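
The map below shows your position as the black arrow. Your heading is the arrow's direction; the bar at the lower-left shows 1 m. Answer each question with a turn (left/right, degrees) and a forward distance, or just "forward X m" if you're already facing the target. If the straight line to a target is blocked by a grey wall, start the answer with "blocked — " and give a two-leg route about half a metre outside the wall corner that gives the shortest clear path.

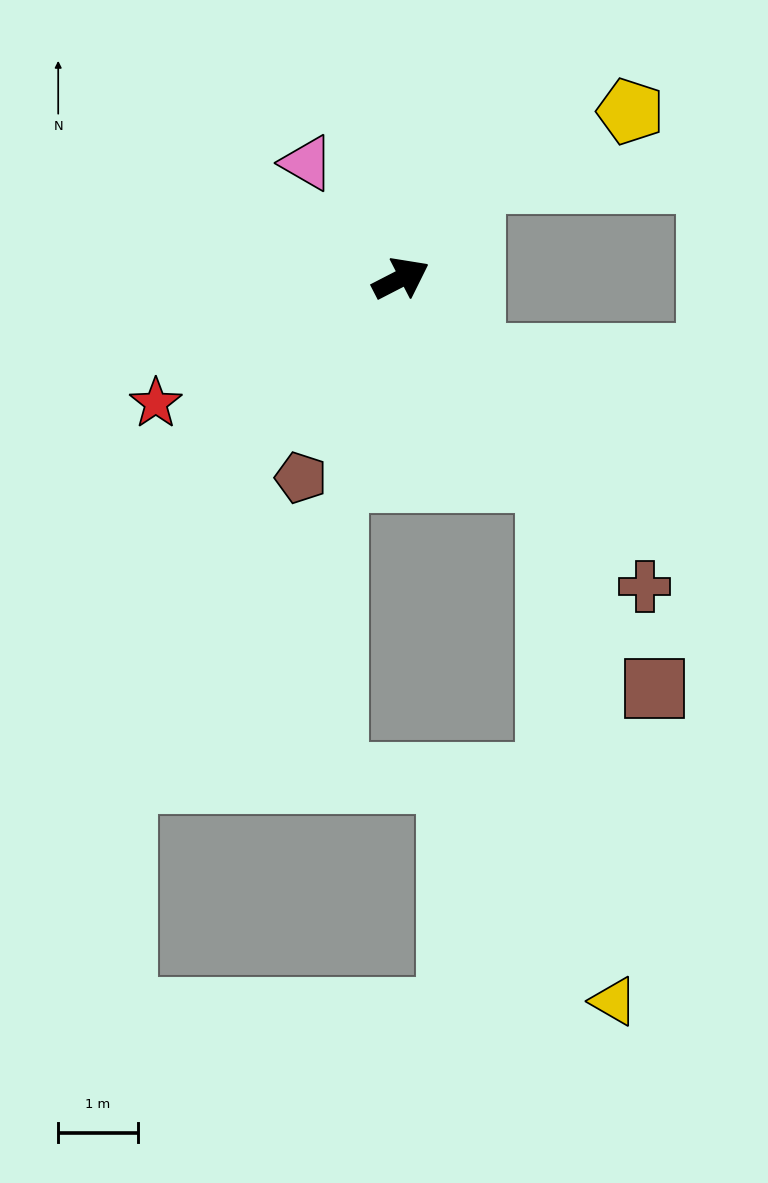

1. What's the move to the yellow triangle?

blocked — turn right 81°, forward 3.1 m, then turn right 29°, forward 6.6 m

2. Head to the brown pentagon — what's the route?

turn right 144°, forward 2.8 m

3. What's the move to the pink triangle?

turn left 102°, forward 1.9 m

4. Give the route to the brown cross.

turn right 79°, forward 4.9 m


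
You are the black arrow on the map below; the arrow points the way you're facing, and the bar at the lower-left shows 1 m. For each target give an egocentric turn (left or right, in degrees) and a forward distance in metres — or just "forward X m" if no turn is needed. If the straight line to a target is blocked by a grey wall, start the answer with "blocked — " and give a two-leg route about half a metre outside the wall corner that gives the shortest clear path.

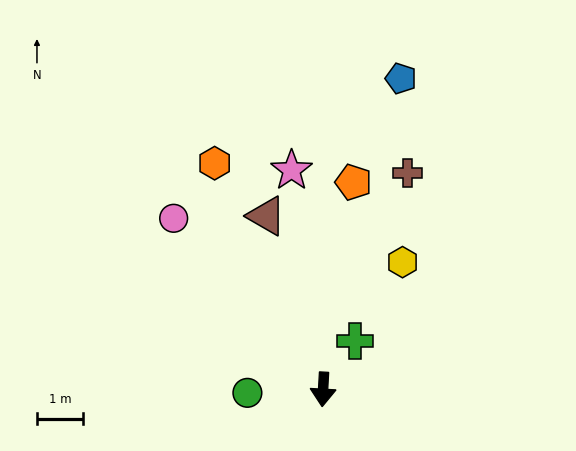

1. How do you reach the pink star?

turn right 169°, forward 4.8 m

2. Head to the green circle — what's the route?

turn right 84°, forward 1.6 m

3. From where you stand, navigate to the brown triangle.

turn right 159°, forward 4.0 m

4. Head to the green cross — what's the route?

turn left 150°, forward 1.3 m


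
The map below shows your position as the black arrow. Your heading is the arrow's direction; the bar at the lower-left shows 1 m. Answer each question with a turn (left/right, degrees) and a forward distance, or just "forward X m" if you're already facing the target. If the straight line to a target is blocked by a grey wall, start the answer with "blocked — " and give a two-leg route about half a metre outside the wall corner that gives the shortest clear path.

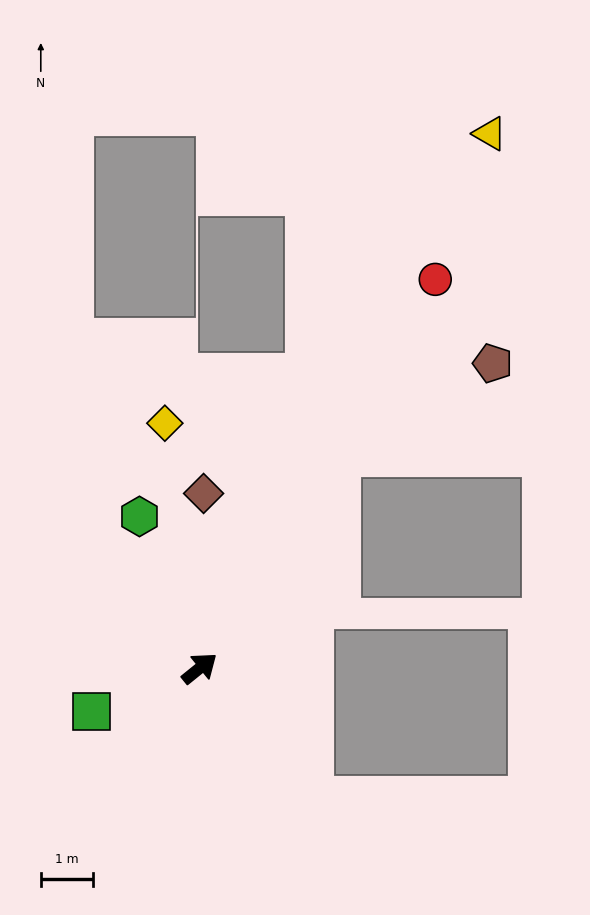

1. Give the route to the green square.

turn left 163°, forward 2.3 m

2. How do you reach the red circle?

turn left 20°, forward 8.8 m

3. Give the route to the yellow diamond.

turn left 59°, forward 4.8 m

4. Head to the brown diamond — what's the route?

turn left 50°, forward 3.4 m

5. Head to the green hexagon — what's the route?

turn left 73°, forward 3.2 m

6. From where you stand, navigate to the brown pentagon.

blocked — turn left 18°, forward 4.9 m, then turn right 26°, forward 3.5 m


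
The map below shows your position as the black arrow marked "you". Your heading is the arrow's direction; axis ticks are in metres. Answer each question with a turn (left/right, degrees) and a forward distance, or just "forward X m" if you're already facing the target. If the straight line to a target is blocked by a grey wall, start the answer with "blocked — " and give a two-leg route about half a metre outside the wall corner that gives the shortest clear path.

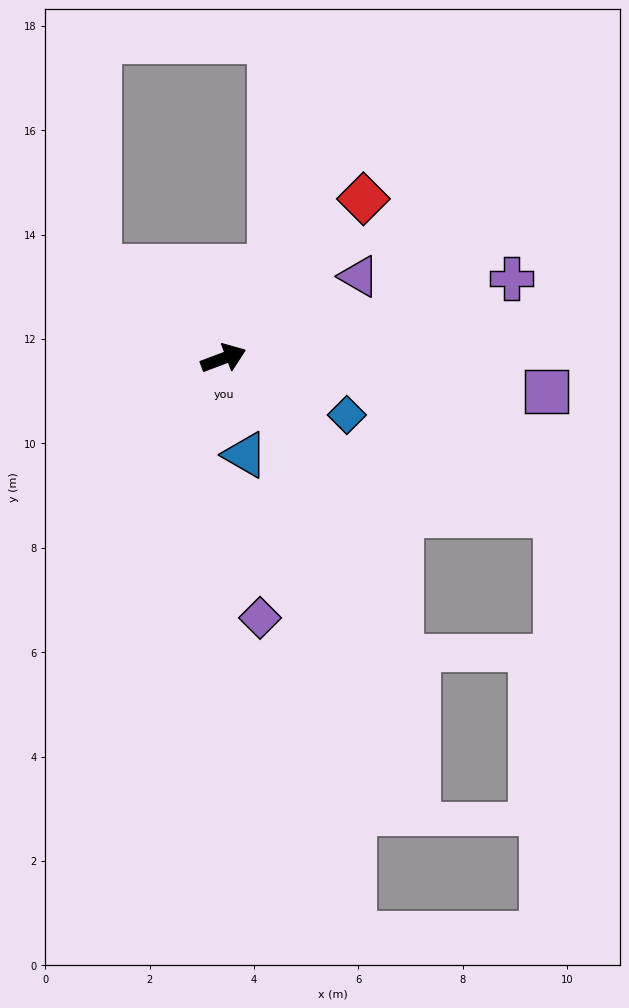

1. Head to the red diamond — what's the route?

turn left 28°, forward 4.1 m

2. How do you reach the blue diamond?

turn right 45°, forward 2.6 m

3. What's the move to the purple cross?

turn right 5°, forward 5.7 m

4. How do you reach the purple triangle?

turn left 11°, forward 3.0 m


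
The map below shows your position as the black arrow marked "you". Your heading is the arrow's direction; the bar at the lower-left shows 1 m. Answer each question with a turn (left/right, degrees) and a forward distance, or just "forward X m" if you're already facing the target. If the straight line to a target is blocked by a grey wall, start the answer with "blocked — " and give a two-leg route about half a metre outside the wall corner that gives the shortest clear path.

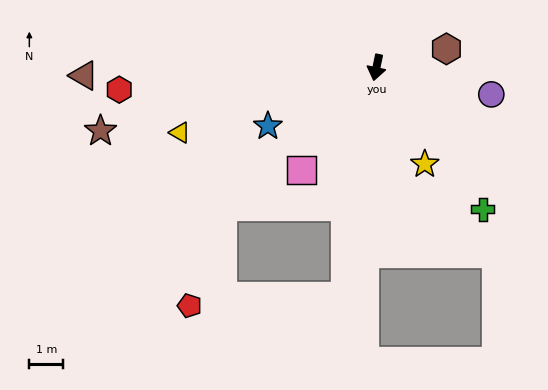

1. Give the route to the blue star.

turn right 50°, forward 3.6 m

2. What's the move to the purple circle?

turn left 89°, forward 3.5 m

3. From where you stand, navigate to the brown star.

turn right 65°, forward 8.3 m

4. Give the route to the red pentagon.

blocked — turn right 36°, forward 6.1 m, then turn left 29°, forward 3.1 m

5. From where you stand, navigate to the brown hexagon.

turn left 117°, forward 2.1 m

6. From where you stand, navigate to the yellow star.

turn left 38°, forward 3.2 m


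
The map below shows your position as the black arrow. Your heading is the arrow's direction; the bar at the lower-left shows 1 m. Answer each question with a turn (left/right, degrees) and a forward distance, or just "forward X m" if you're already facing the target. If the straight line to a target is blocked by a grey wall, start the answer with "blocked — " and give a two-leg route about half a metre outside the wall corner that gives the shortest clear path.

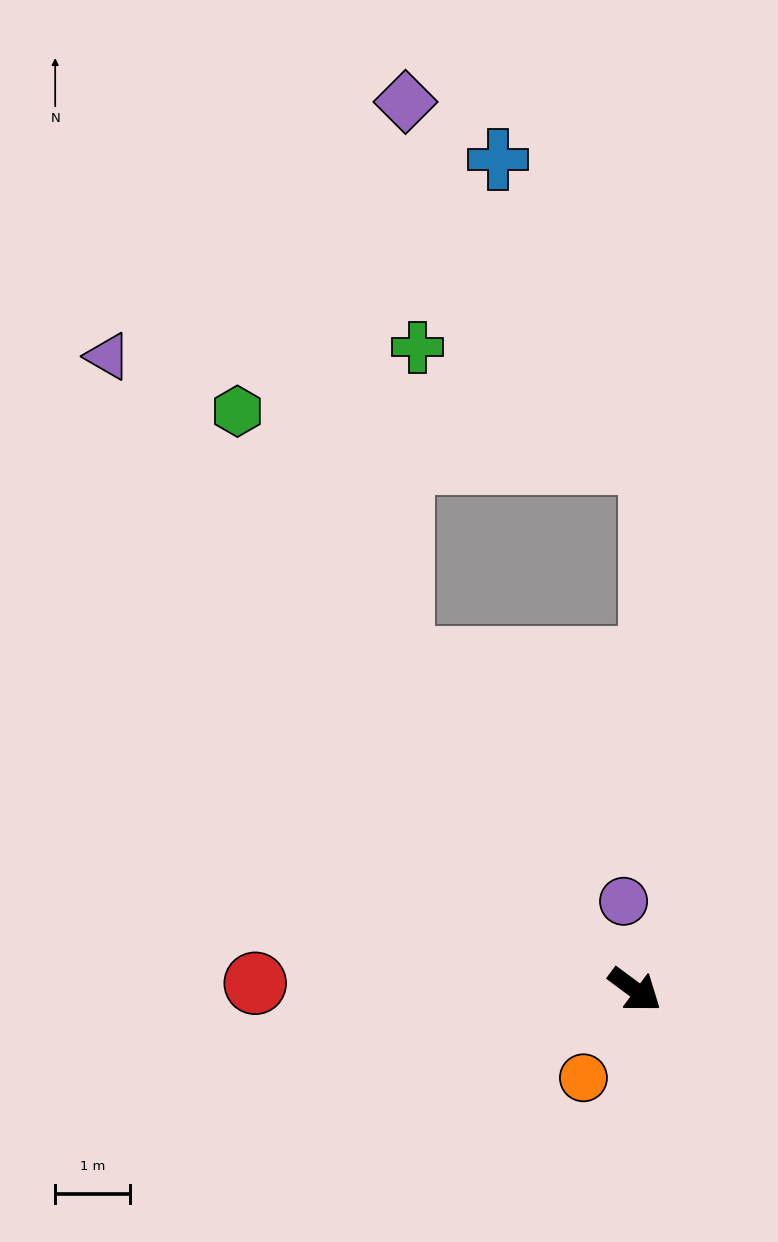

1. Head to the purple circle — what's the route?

turn left 134°, forward 1.2 m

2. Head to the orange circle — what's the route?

turn right 84°, forward 1.4 m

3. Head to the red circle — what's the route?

turn right 144°, forward 5.1 m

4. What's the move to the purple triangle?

turn left 166°, forward 11.1 m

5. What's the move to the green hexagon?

turn left 161°, forward 9.4 m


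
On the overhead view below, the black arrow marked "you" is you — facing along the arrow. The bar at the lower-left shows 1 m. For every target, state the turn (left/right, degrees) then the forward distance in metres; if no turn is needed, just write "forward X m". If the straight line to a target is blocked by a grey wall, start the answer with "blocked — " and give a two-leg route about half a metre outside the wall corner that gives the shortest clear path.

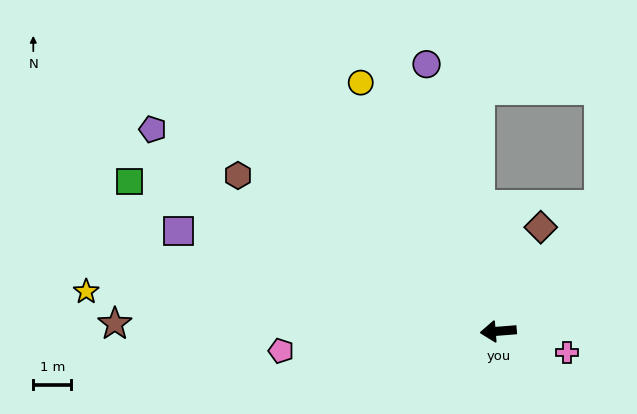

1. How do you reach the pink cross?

turn left 158°, forward 1.9 m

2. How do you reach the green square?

turn right 27°, forward 10.5 m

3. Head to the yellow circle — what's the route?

turn right 66°, forward 7.5 m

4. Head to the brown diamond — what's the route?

turn right 117°, forward 3.0 m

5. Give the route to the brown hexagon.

turn right 35°, forward 8.0 m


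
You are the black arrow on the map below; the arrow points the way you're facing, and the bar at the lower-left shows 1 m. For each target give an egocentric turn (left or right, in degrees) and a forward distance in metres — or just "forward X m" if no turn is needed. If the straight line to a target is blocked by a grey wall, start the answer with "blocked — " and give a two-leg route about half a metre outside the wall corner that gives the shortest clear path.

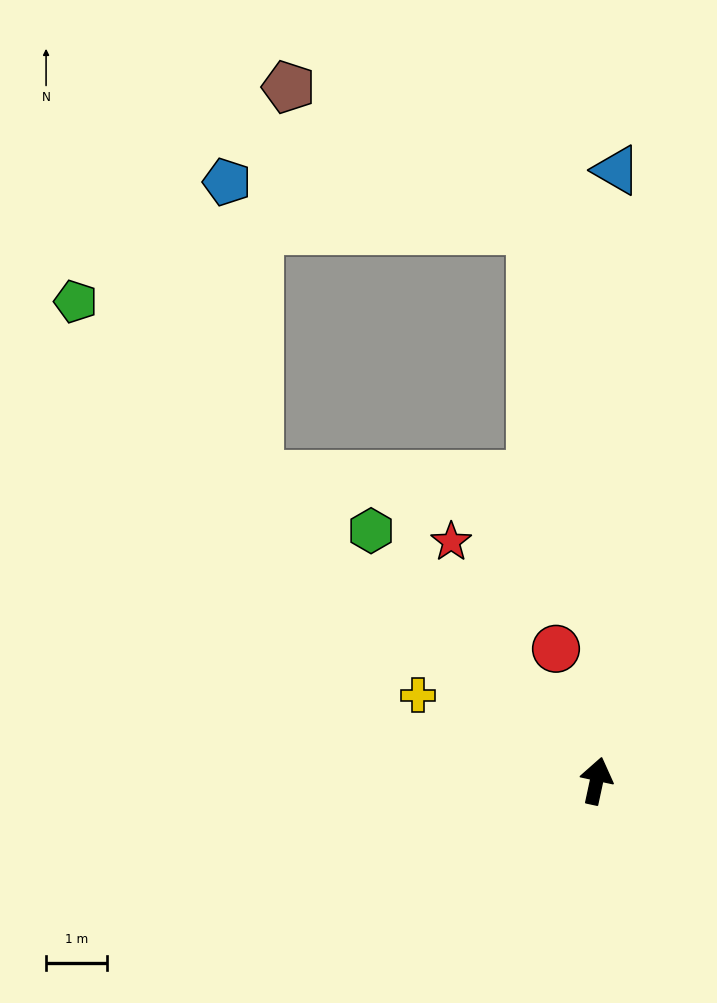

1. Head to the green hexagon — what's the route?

turn left 54°, forward 5.5 m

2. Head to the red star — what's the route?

turn left 43°, forward 4.6 m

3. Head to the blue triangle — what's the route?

turn left 10°, forward 10.0 m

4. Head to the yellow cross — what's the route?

turn left 77°, forward 3.3 m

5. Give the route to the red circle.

turn left 29°, forward 2.3 m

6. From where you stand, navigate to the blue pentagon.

blocked — turn left 60°, forward 7.5 m, then turn right 42°, forward 4.9 m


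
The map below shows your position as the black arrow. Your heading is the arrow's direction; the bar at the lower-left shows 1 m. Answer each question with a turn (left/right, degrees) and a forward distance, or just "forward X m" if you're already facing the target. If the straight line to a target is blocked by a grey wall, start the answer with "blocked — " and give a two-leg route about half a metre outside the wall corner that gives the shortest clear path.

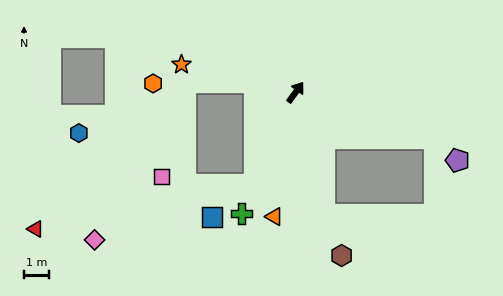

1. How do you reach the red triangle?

blocked — turn right 169°, forward 4.0 m, then turn right 54°, forward 8.9 m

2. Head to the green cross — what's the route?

turn right 168°, forward 5.3 m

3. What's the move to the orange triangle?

turn right 154°, forward 5.0 m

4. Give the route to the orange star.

turn left 112°, forward 4.7 m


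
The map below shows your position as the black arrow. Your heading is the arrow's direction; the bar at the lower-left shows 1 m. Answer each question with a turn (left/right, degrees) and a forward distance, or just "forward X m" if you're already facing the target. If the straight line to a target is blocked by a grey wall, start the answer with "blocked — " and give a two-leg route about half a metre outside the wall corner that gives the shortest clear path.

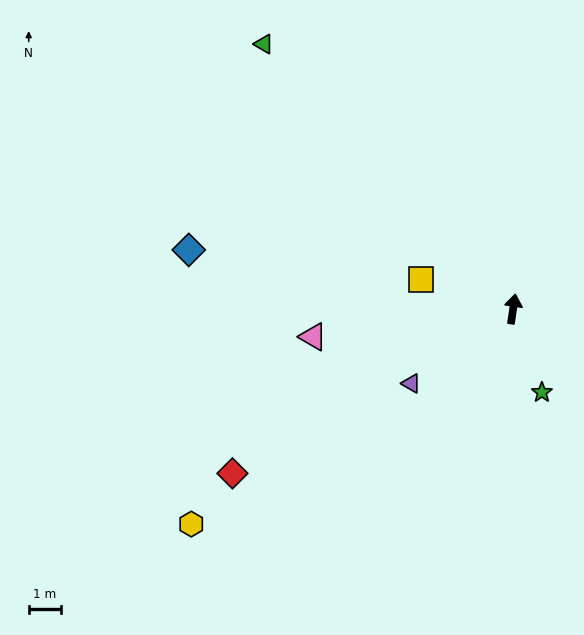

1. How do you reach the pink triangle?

turn left 106°, forward 6.4 m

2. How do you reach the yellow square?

turn left 81°, forward 3.0 m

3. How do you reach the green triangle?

turn left 52°, forward 11.4 m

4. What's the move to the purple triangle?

turn left 135°, forward 4.0 m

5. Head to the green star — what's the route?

turn right 153°, forward 2.8 m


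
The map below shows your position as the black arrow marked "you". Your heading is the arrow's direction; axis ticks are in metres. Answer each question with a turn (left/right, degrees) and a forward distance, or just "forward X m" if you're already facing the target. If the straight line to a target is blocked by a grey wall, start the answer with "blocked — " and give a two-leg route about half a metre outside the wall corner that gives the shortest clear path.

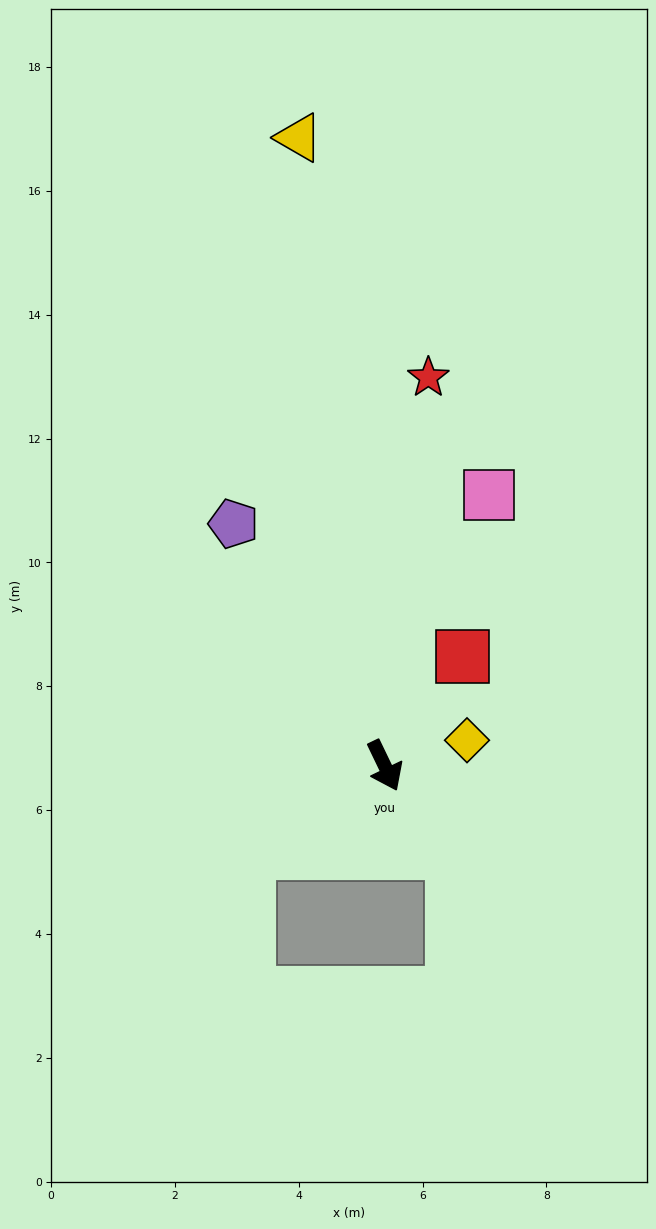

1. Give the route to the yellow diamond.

turn left 82°, forward 1.4 m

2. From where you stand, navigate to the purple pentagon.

turn right 174°, forward 4.6 m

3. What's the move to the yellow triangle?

turn left 162°, forward 10.2 m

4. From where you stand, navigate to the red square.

turn left 119°, forward 2.2 m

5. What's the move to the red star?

turn left 148°, forward 6.3 m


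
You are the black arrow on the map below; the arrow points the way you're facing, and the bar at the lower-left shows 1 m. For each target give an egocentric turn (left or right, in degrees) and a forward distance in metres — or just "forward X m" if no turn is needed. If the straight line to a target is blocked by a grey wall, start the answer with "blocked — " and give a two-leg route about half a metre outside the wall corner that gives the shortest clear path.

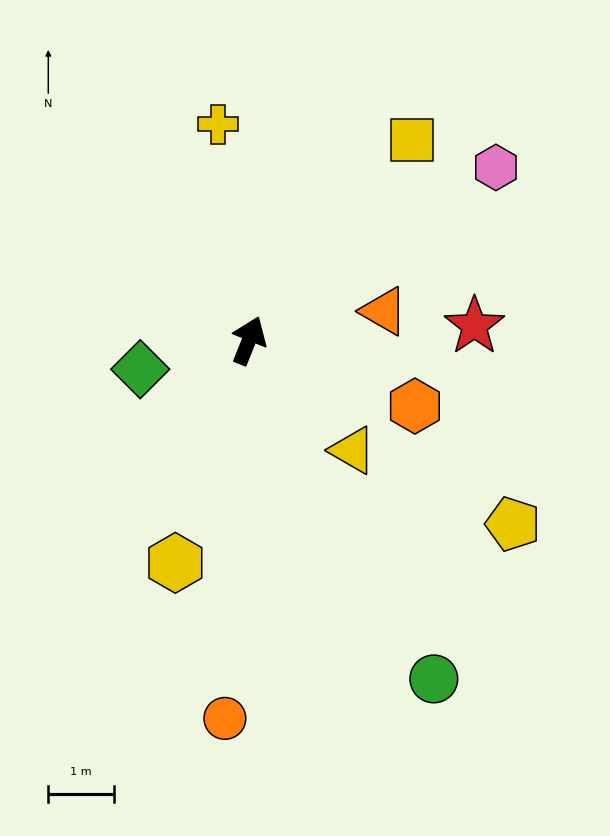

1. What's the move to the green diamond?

turn left 127°, forward 1.7 m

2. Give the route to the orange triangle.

turn right 56°, forward 2.1 m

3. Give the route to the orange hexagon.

turn right 90°, forward 2.7 m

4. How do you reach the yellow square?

turn right 17°, forward 3.9 m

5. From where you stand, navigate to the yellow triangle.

turn right 115°, forward 2.3 m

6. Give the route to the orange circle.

turn right 162°, forward 5.8 m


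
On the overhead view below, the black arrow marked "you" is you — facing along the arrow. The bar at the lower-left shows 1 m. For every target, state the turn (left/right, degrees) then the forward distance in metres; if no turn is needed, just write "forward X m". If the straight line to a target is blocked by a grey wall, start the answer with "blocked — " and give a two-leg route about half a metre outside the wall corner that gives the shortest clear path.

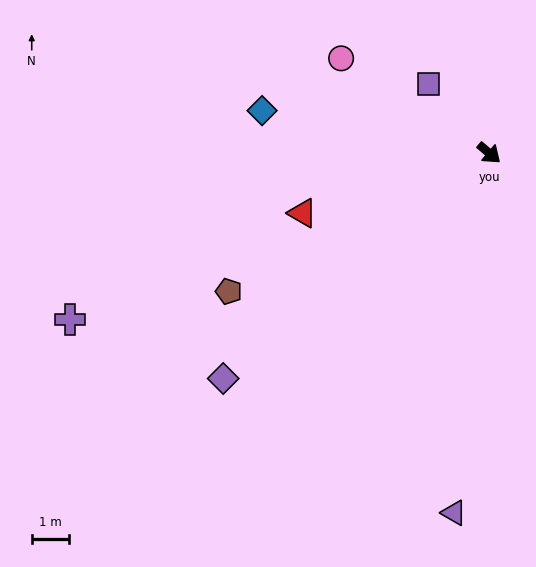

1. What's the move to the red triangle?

turn right 122°, forward 5.3 m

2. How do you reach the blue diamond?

turn right 150°, forward 6.2 m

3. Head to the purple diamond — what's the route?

turn right 99°, forward 9.4 m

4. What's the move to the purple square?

turn left 172°, forward 2.5 m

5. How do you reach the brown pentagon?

turn right 112°, forward 7.9 m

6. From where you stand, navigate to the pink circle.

turn right 172°, forward 4.7 m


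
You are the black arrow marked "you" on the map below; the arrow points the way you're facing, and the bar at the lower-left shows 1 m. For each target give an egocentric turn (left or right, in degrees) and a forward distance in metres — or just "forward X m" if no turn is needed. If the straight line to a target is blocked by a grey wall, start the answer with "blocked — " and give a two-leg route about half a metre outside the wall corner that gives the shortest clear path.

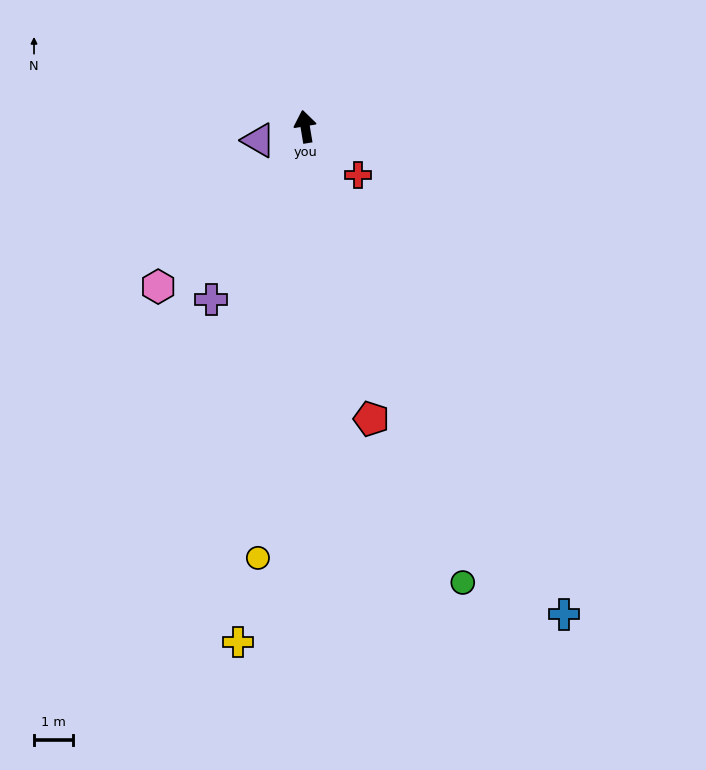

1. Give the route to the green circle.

turn right 170°, forward 12.2 m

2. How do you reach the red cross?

turn right 142°, forward 1.8 m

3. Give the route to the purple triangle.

turn left 97°, forward 1.2 m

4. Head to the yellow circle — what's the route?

turn left 164°, forward 11.0 m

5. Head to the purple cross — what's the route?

turn left 142°, forward 5.0 m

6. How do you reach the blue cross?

turn right 161°, forward 14.0 m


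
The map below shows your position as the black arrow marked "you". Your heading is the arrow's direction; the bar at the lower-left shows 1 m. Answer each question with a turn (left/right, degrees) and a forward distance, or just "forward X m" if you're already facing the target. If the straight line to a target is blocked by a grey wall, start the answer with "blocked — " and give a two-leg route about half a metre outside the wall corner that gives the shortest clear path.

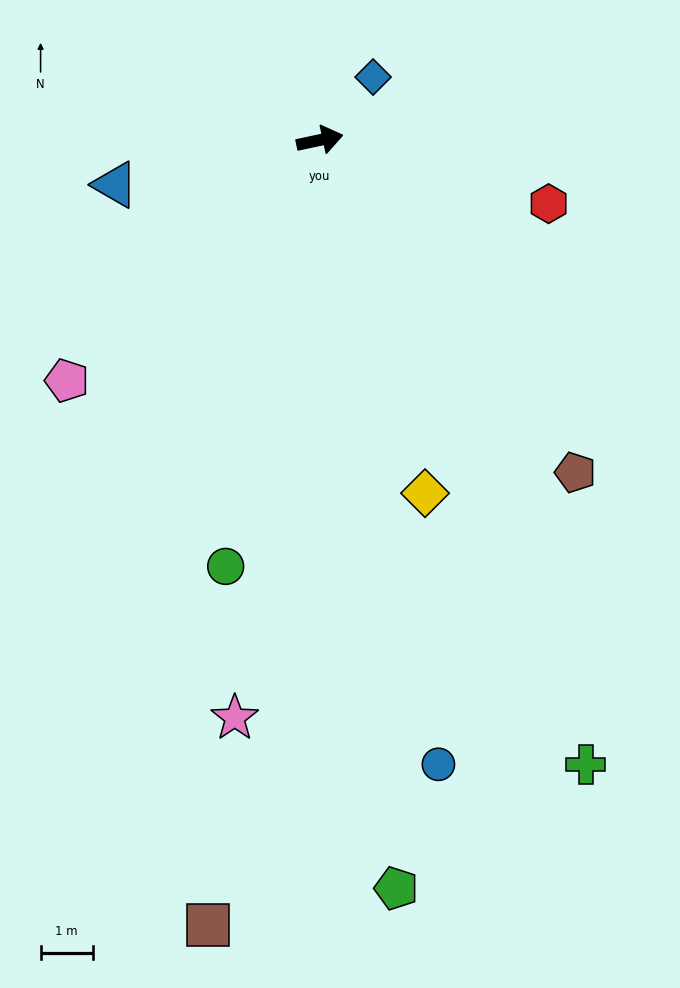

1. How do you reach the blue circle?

turn right 91°, forward 12.2 m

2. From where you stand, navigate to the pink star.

turn right 110°, forward 11.2 m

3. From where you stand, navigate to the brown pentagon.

turn right 64°, forward 8.0 m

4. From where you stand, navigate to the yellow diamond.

turn right 85°, forward 7.1 m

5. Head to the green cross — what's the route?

turn right 79°, forward 13.0 m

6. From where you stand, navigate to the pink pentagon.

turn right 148°, forward 6.7 m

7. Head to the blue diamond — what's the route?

turn left 38°, forward 1.6 m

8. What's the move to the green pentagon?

turn right 96°, forward 14.4 m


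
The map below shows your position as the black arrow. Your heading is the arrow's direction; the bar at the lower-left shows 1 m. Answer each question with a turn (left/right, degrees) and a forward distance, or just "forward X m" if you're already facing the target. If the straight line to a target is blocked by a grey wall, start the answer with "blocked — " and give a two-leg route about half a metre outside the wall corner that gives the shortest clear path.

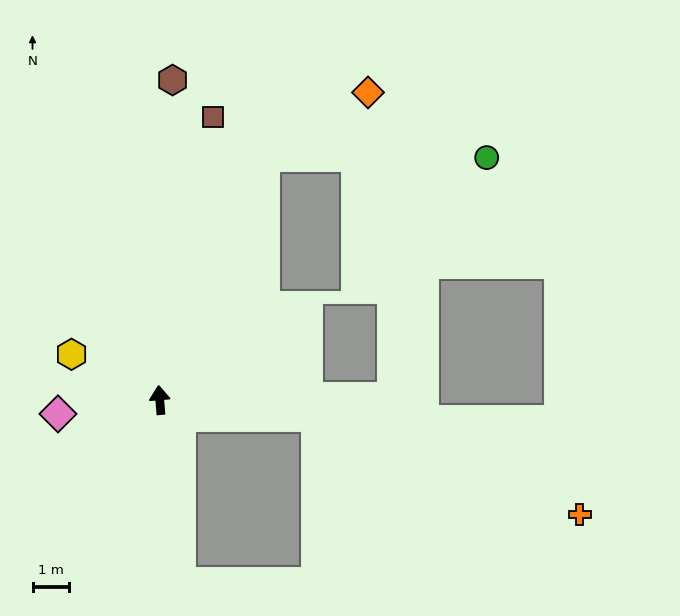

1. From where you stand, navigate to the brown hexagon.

turn right 7°, forward 8.8 m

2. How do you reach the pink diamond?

turn left 93°, forward 2.8 m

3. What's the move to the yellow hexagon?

turn left 58°, forward 2.7 m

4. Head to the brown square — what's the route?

turn right 15°, forward 7.9 m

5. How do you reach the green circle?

blocked — turn right 28°, forward 7.3 m, then turn right 67°, forward 6.1 m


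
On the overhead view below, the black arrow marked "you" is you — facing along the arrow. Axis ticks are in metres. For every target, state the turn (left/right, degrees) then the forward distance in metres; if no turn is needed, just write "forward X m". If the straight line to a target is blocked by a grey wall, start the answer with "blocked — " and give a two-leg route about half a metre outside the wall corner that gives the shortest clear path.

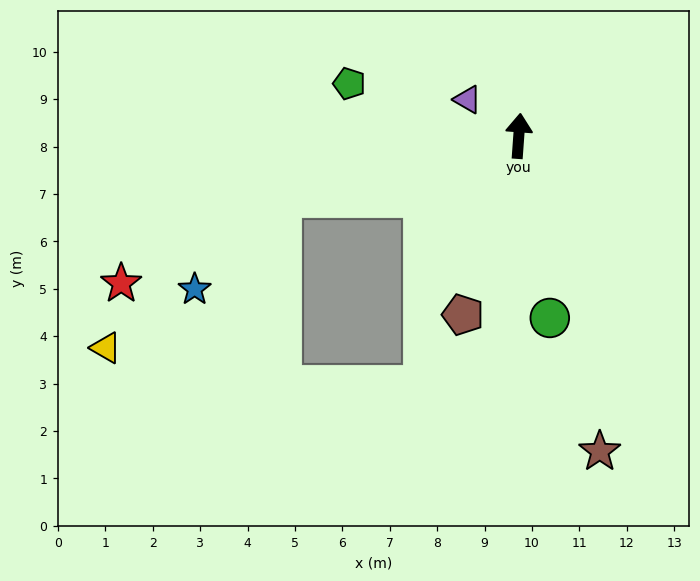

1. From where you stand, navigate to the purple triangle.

turn left 59°, forward 1.3 m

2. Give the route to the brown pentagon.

turn left 167°, forward 4.0 m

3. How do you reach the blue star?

blocked — turn left 109°, forward 5.2 m, then turn left 32°, forward 2.7 m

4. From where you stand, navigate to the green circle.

turn right 166°, forward 3.9 m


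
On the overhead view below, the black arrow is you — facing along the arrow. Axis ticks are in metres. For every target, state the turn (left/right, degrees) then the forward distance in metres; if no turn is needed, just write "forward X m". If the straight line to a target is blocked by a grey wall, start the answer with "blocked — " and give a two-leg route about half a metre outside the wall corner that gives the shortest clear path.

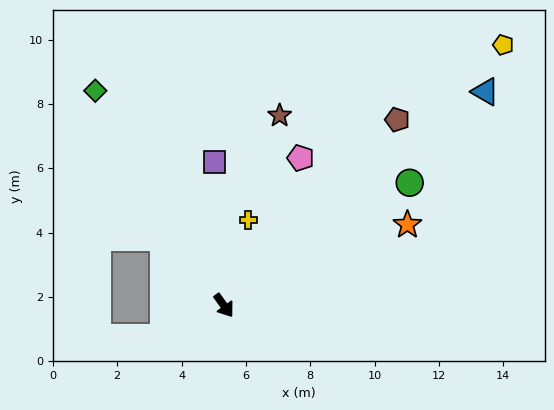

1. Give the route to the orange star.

turn left 78°, forward 6.2 m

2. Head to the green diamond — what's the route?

turn left 175°, forward 7.8 m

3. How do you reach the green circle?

turn left 88°, forward 6.9 m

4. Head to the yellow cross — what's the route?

turn left 128°, forward 2.8 m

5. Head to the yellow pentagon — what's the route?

turn left 97°, forward 11.9 m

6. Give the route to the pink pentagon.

turn left 117°, forward 5.2 m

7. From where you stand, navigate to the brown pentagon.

turn left 101°, forward 7.9 m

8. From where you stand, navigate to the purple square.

turn left 148°, forward 4.5 m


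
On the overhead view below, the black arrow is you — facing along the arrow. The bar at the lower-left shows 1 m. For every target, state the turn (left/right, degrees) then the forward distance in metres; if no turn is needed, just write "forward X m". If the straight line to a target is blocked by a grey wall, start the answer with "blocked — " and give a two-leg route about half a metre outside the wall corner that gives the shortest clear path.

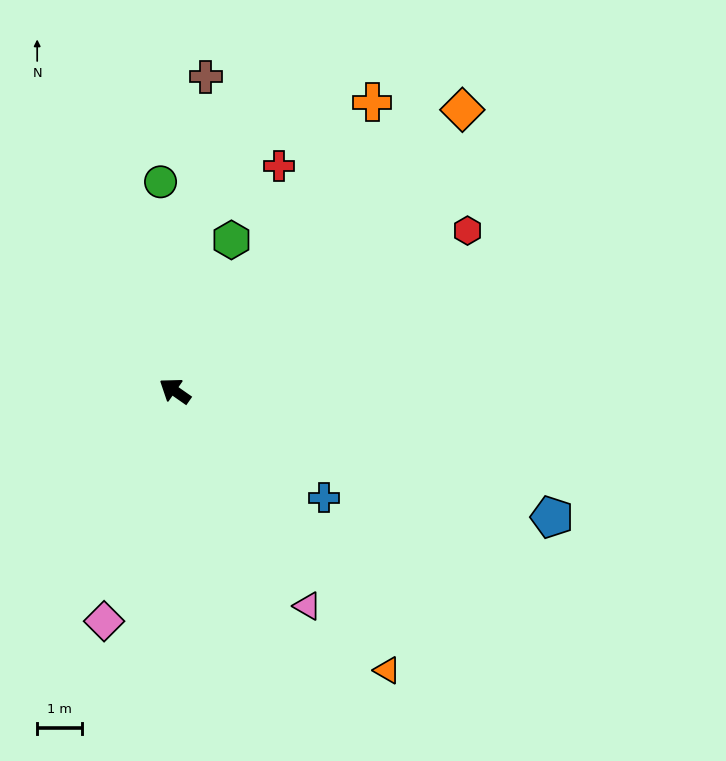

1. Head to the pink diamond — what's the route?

turn left 108°, forward 5.4 m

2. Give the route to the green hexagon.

turn right 76°, forward 3.6 m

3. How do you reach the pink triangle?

turn left 157°, forward 5.6 m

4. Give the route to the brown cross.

turn right 61°, forward 7.1 m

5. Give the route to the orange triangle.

turn left 162°, forward 7.8 m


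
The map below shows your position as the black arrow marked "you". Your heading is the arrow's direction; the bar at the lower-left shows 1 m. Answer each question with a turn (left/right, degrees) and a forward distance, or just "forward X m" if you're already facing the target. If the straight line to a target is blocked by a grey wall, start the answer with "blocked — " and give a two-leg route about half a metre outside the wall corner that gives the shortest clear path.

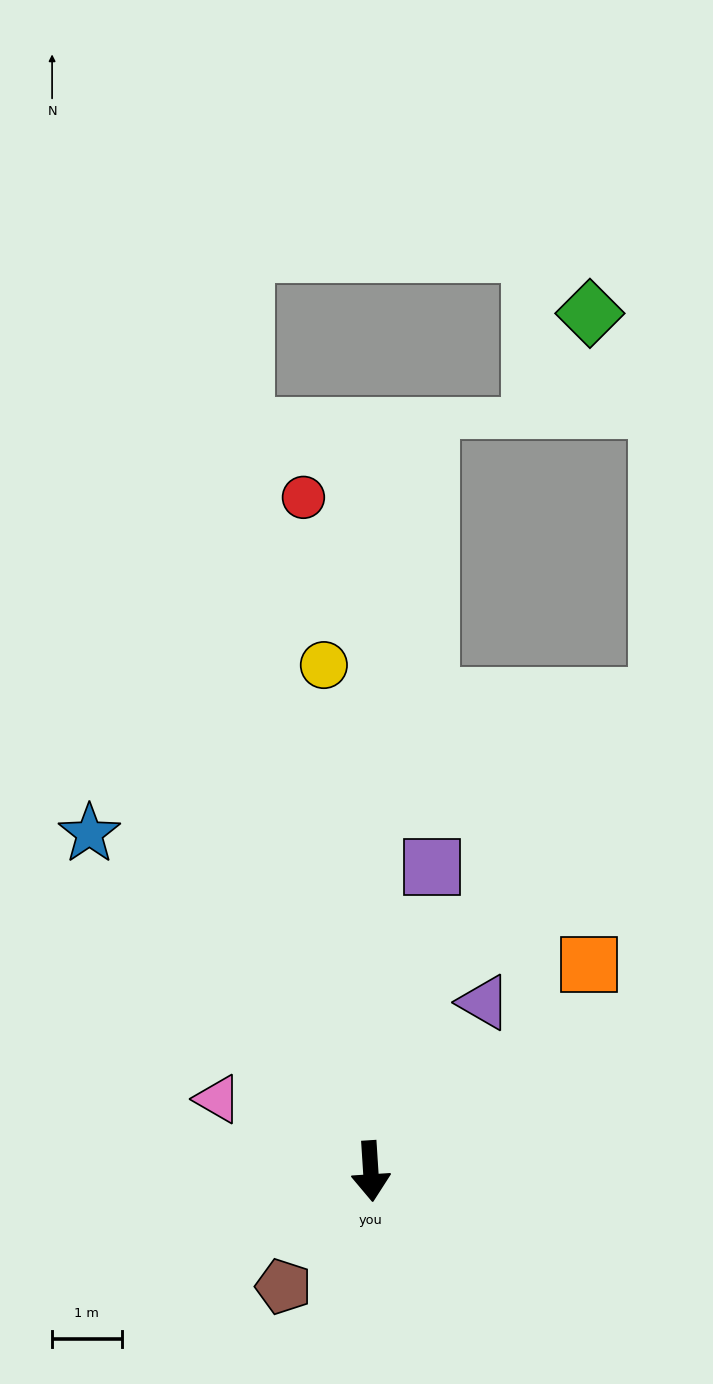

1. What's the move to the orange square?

turn left 130°, forward 4.3 m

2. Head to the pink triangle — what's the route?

turn right 119°, forward 2.4 m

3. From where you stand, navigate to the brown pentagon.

turn right 41°, forward 2.1 m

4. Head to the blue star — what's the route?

turn right 144°, forward 6.3 m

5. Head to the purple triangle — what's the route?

turn left 142°, forward 2.9 m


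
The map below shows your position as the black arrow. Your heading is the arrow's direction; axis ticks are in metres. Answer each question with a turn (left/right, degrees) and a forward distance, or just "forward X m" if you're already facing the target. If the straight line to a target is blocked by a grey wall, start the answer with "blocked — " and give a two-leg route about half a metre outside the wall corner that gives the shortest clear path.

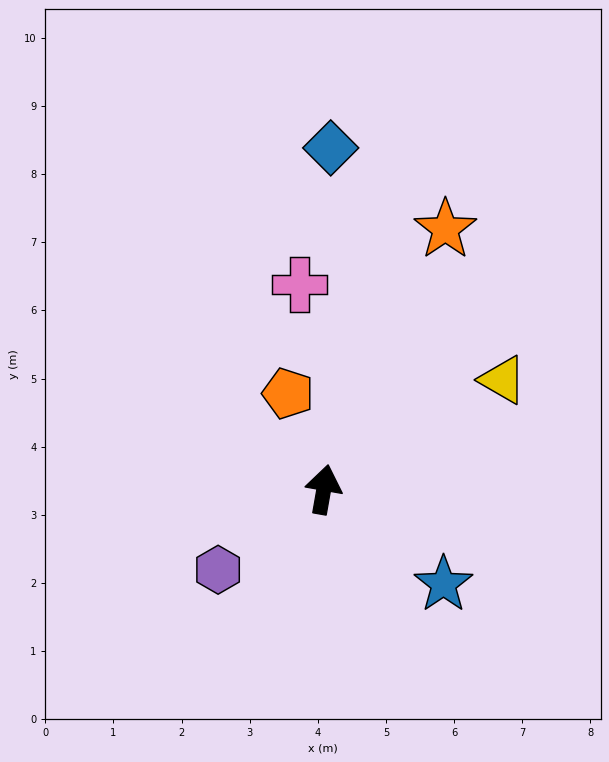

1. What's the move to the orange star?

turn right 15°, forward 4.2 m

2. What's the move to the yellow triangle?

turn right 49°, forward 3.1 m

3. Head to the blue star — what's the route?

turn right 118°, forward 2.2 m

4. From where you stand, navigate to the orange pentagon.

turn left 30°, forward 1.5 m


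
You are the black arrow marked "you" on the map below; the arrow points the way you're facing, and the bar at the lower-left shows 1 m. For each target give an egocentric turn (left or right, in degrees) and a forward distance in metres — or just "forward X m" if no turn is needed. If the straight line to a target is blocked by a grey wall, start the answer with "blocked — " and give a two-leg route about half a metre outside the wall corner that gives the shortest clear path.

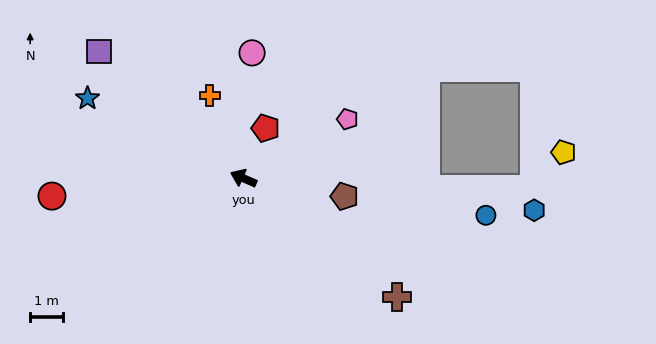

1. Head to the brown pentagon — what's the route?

turn right 167°, forward 3.1 m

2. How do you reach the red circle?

turn left 29°, forward 5.8 m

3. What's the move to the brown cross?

turn left 166°, forward 5.9 m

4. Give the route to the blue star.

turn right 4°, forward 5.3 m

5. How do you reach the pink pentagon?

turn right 127°, forward 3.6 m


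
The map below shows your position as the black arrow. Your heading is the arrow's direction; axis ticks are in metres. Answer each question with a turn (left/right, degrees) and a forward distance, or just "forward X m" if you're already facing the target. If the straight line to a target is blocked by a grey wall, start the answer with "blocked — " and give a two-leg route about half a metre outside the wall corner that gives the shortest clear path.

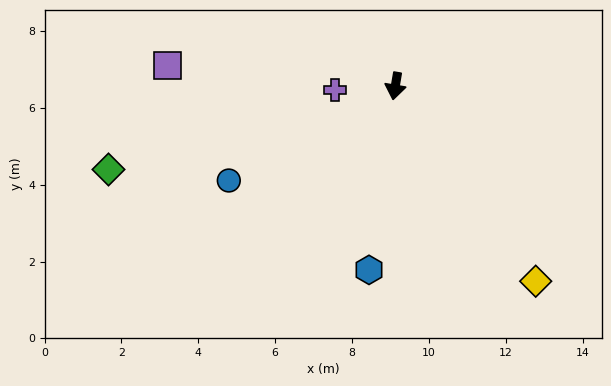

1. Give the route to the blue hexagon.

forward 4.8 m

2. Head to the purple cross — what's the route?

turn right 77°, forward 1.6 m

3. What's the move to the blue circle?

turn right 51°, forward 5.0 m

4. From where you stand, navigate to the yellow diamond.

turn left 45°, forward 6.3 m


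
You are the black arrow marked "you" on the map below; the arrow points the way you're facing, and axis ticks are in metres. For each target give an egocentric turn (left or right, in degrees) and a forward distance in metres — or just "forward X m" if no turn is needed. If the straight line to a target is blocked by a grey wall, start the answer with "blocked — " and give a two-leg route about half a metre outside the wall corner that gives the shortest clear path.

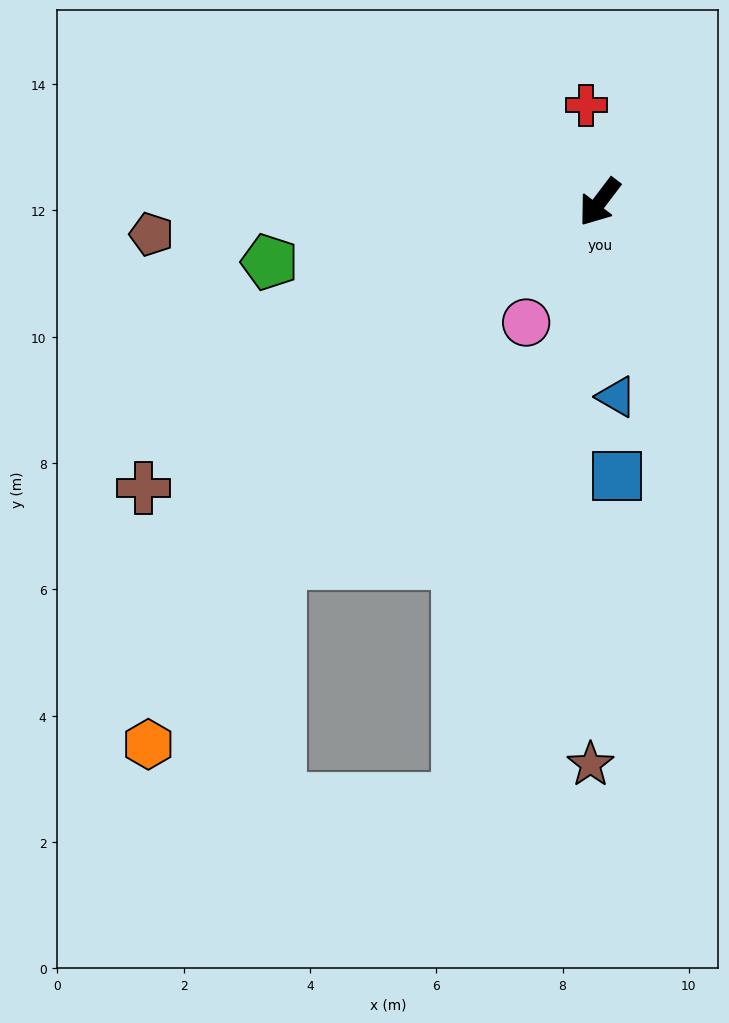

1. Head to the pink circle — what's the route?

turn left 6°, forward 2.2 m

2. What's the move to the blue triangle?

turn left 42°, forward 3.1 m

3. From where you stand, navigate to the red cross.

turn right 135°, forward 1.5 m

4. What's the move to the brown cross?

turn right 21°, forward 8.5 m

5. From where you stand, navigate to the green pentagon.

turn right 42°, forward 5.3 m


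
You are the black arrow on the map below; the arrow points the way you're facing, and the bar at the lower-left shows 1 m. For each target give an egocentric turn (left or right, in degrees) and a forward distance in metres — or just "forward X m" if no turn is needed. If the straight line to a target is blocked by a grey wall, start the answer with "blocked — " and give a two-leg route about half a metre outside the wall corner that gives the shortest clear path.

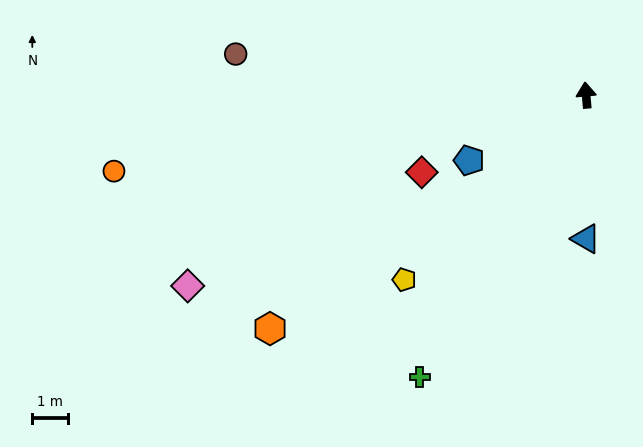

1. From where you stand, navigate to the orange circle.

turn left 94°, forward 13.4 m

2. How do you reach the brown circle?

turn left 78°, forward 9.9 m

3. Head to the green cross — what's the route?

turn left 144°, forward 9.1 m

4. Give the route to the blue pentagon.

turn left 114°, forward 3.7 m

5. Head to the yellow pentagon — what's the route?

turn left 130°, forward 7.2 m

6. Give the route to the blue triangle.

turn left 175°, forward 4.0 m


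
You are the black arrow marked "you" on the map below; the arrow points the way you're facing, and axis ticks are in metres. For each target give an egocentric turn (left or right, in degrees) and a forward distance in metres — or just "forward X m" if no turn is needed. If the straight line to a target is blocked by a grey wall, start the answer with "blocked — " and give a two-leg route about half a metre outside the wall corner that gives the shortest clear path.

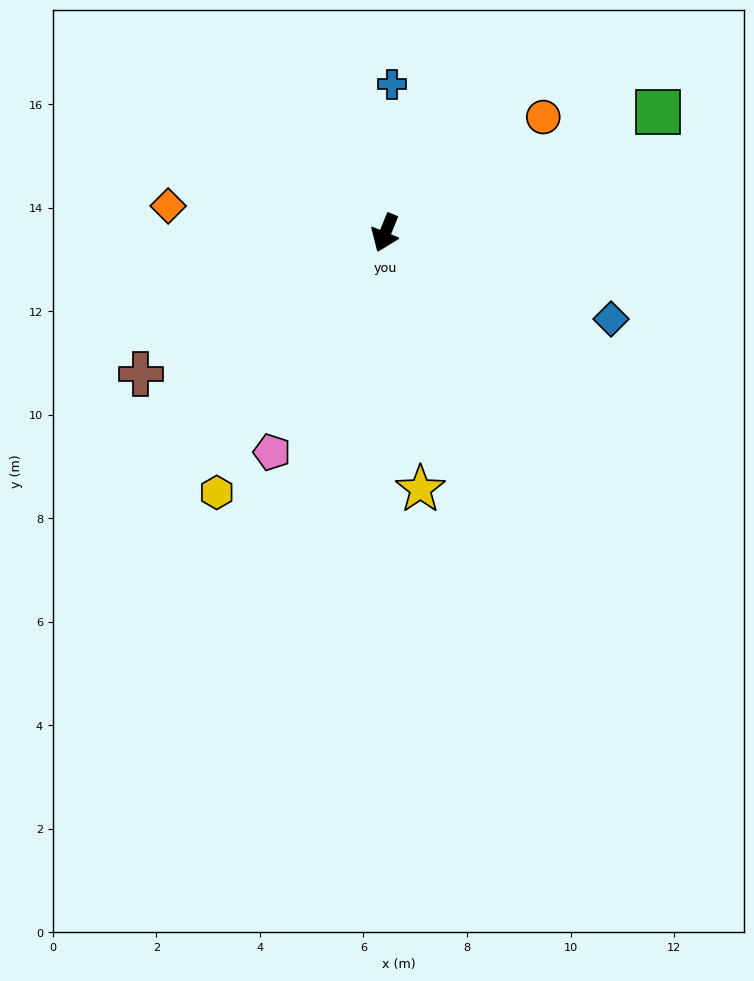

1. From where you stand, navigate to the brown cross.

turn right 38°, forward 5.4 m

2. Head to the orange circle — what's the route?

turn left 148°, forward 3.8 m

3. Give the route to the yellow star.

turn left 30°, forward 5.0 m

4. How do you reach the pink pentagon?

turn right 5°, forward 4.8 m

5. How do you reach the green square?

turn left 136°, forward 5.8 m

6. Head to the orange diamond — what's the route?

turn right 75°, forward 4.2 m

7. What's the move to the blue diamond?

turn left 91°, forward 4.7 m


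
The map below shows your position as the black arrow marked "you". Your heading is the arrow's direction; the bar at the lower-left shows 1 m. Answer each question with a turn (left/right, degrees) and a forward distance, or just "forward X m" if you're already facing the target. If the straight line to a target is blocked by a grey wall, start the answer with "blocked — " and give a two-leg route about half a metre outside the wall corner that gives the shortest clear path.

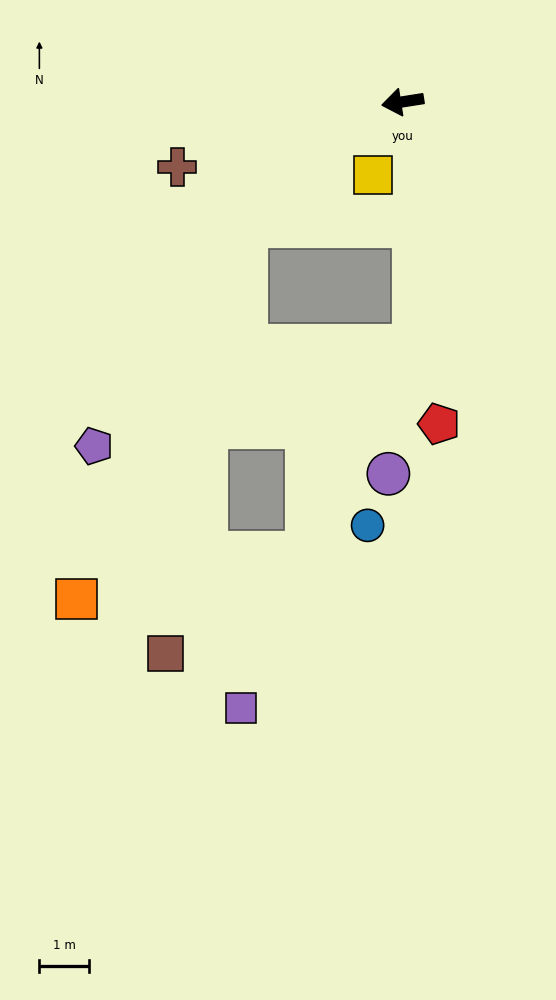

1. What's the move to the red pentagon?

turn left 88°, forward 6.5 m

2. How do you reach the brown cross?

turn left 7°, forward 4.7 m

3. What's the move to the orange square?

blocked — turn left 30°, forward 4.0 m, then turn left 27°, forward 8.2 m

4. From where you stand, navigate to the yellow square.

turn left 59°, forward 1.6 m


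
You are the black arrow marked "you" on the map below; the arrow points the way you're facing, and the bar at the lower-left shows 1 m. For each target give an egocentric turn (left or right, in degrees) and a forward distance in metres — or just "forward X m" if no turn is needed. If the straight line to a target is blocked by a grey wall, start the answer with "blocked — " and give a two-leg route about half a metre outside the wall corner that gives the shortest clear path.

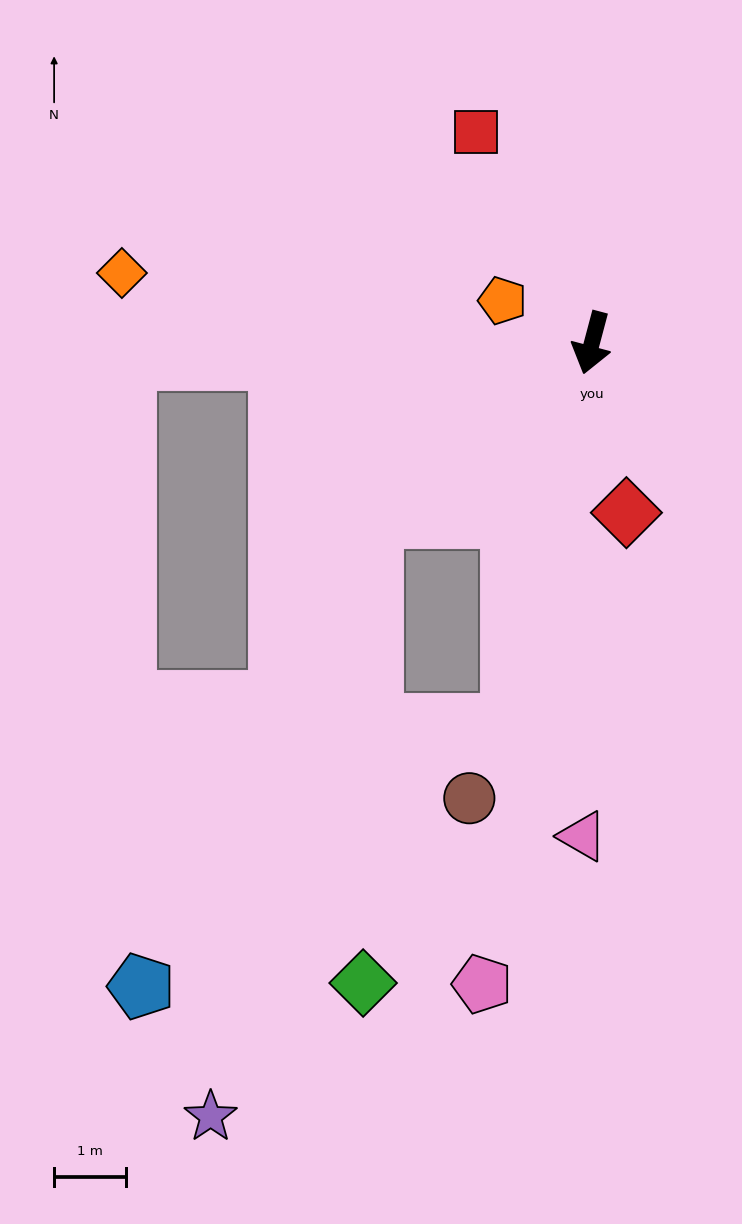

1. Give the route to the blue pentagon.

blocked — turn right 37°, forward 3.9 m, then turn left 26°, forward 7.2 m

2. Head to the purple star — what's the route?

blocked — turn right 37°, forward 3.9 m, then turn left 37°, forward 8.6 m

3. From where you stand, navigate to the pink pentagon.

turn left 5°, forward 9.0 m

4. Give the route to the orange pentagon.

turn right 100°, forward 1.4 m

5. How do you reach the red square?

turn right 136°, forward 3.3 m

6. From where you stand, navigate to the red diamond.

turn left 26°, forward 2.4 m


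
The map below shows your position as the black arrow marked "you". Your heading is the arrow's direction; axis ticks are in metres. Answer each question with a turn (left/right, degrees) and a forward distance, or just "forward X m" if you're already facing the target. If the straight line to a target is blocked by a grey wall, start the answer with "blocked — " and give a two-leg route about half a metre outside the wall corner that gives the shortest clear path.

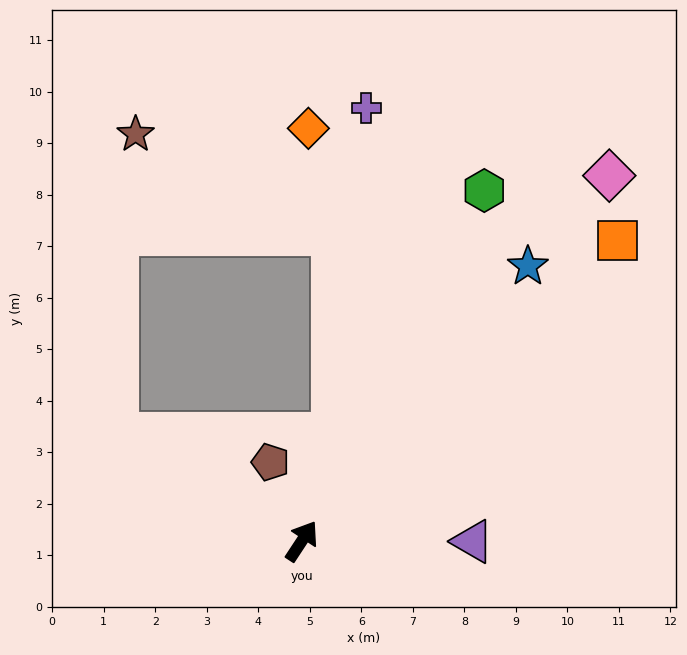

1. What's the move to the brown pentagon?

turn left 55°, forward 1.6 m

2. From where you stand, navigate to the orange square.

turn right 13°, forward 8.5 m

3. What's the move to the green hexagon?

turn left 6°, forward 7.7 m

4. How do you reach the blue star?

turn right 6°, forward 6.9 m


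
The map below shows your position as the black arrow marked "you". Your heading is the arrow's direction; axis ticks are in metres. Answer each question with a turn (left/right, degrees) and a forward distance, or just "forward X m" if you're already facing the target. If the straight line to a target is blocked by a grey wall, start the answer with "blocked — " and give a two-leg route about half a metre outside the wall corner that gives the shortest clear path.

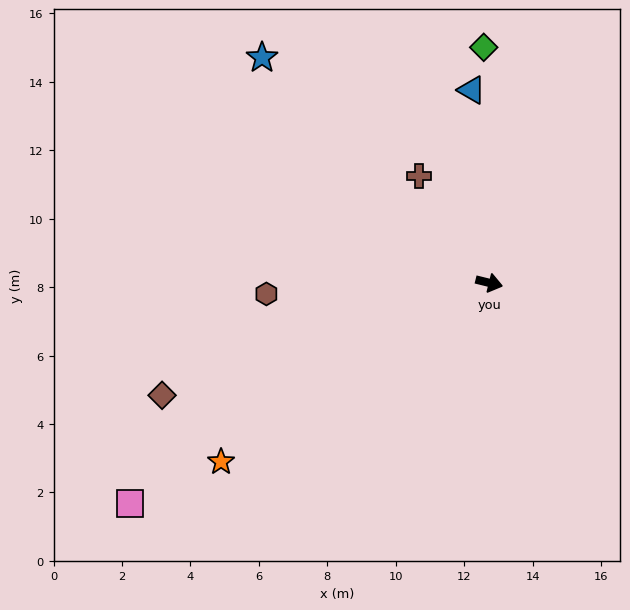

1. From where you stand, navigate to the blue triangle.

turn left 109°, forward 5.7 m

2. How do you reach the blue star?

turn left 149°, forward 9.3 m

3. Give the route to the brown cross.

turn left 137°, forward 3.7 m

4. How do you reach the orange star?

turn right 132°, forward 9.4 m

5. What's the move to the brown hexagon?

turn right 163°, forward 6.5 m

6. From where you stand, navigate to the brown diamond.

turn right 147°, forward 10.1 m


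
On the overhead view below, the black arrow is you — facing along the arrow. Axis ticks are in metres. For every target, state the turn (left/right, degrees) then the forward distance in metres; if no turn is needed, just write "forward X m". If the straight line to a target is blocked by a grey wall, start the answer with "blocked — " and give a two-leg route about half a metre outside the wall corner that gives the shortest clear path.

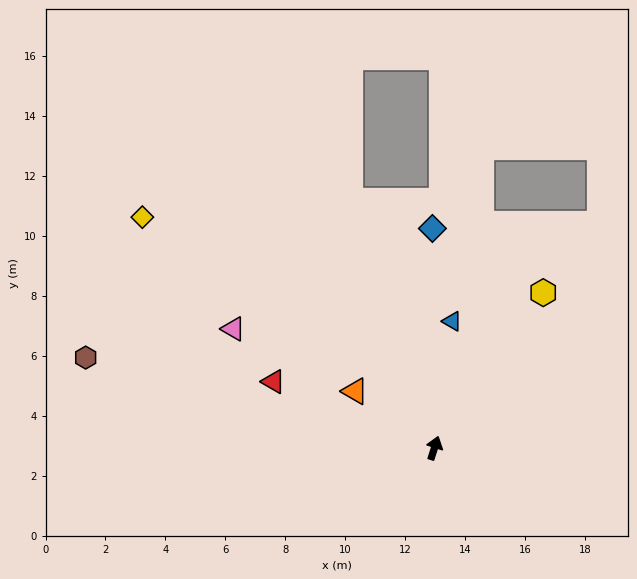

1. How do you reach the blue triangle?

turn left 10°, forward 4.3 m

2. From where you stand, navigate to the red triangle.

turn left 85°, forward 5.8 m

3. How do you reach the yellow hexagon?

turn right 17°, forward 6.3 m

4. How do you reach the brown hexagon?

turn left 93°, forward 12.0 m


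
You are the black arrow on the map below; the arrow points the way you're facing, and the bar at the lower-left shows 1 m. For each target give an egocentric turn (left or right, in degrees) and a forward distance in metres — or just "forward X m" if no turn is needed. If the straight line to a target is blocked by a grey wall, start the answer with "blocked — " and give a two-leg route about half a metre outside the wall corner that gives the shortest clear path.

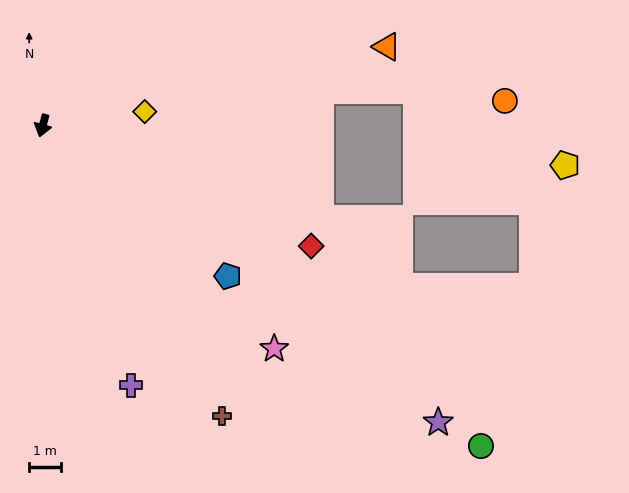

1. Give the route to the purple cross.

turn left 34°, forward 8.5 m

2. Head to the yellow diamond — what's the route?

turn left 113°, forward 3.2 m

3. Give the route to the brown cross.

turn left 47°, forward 10.6 m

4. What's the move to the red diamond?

turn left 81°, forward 9.1 m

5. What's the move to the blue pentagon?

turn left 66°, forward 7.4 m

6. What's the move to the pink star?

turn left 61°, forward 10.0 m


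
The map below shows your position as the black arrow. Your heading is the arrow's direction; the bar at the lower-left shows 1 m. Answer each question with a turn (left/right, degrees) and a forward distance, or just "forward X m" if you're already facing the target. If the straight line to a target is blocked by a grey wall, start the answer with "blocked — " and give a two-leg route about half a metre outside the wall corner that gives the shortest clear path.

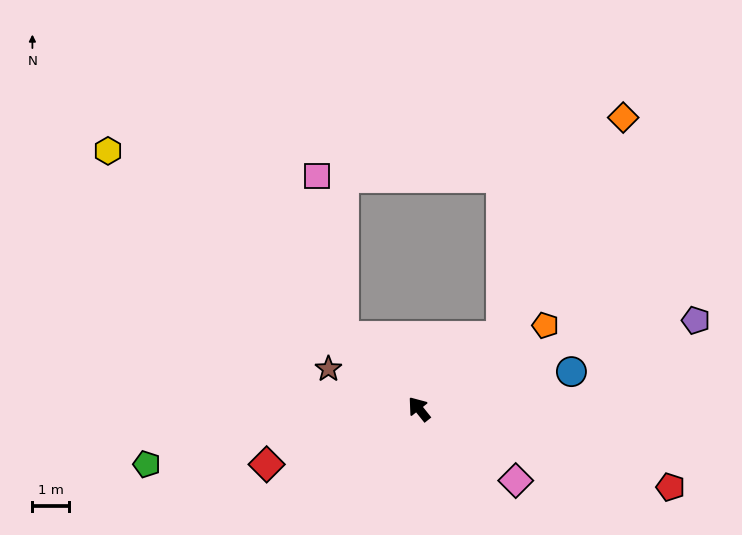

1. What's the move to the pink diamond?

turn right 165°, forward 3.3 m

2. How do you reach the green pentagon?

turn left 63°, forward 7.7 m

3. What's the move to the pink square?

blocked — turn left 7°, forward 2.9 m, then turn right 36°, forward 4.5 m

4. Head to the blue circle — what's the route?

turn right 115°, forward 4.3 m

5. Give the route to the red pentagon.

turn right 146°, forward 7.3 m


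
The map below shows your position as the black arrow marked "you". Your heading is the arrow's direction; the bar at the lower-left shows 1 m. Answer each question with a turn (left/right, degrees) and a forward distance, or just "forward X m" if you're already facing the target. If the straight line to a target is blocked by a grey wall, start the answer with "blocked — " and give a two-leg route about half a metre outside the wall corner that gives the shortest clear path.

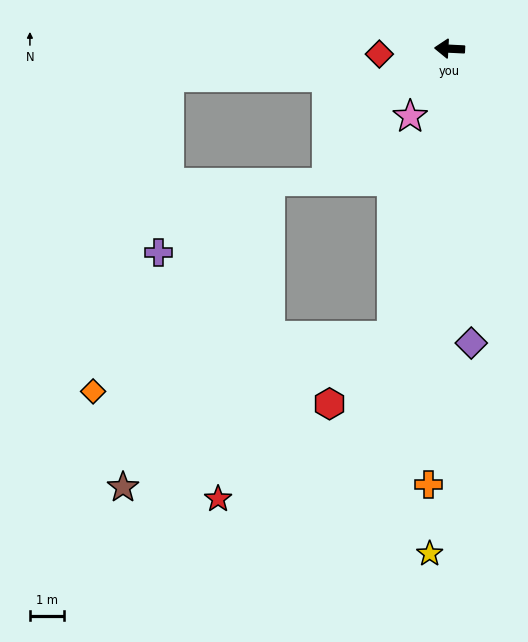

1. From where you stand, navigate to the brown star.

blocked — turn left 81°, forward 8.5 m, then turn right 49°, forward 8.9 m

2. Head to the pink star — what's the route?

turn left 63°, forward 2.3 m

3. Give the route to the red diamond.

turn left 7°, forward 2.0 m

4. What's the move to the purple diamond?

turn left 97°, forward 8.6 m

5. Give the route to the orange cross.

turn left 90°, forward 12.7 m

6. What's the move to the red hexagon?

blocked — turn left 81°, forward 8.5 m, then turn right 30°, forward 2.7 m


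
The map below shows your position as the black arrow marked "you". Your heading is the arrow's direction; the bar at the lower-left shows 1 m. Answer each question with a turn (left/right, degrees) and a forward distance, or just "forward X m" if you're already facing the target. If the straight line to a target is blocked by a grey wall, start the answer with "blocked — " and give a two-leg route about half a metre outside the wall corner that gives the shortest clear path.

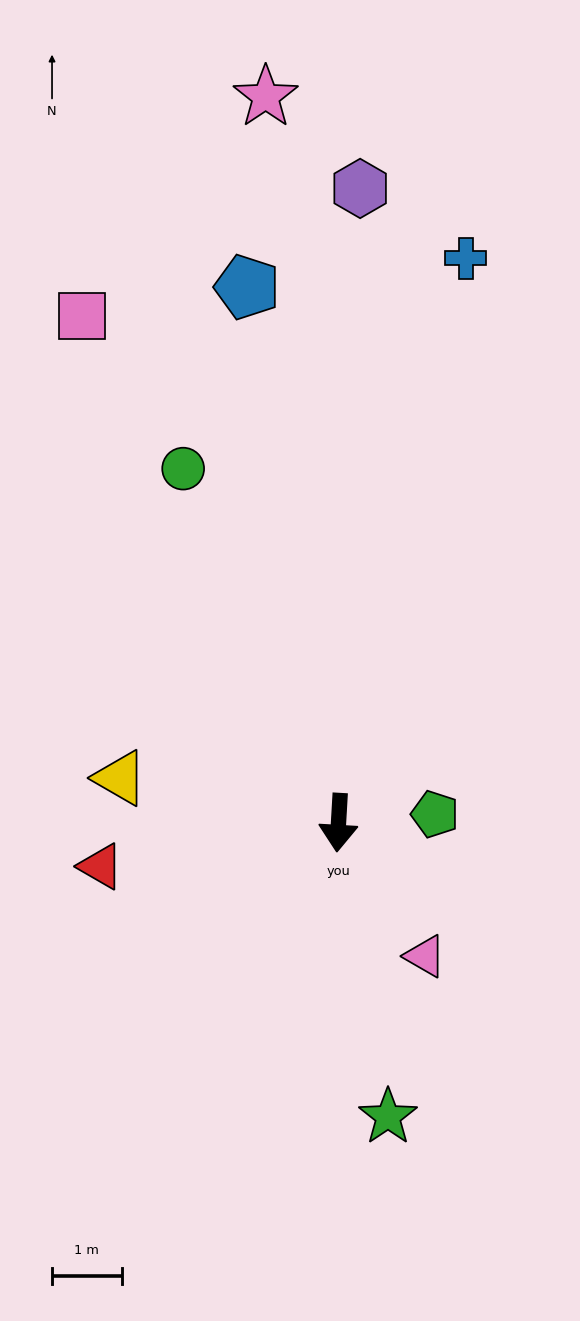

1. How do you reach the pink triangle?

turn left 36°, forward 2.3 m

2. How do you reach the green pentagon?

turn left 98°, forward 1.4 m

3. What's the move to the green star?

turn left 13°, forward 4.3 m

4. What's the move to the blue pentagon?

turn right 167°, forward 7.8 m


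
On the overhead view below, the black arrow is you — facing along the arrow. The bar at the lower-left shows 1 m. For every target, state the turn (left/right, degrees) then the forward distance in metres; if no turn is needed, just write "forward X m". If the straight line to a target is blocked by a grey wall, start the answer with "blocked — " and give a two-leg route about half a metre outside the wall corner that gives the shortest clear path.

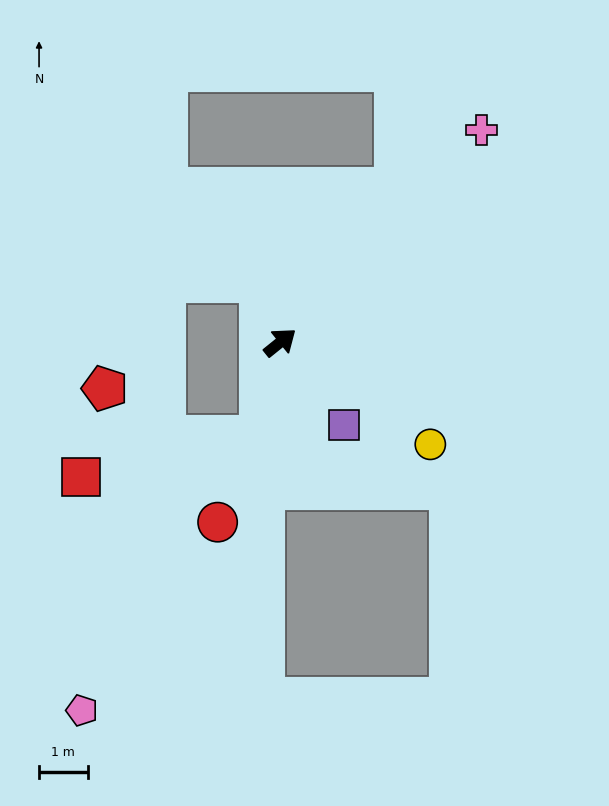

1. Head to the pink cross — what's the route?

turn left 8°, forward 6.0 m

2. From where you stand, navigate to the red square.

blocked — turn right 141°, forward 2.0 m, then turn right 65°, forward 3.8 m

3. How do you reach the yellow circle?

turn right 73°, forward 3.7 m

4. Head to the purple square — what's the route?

turn right 91°, forward 2.1 m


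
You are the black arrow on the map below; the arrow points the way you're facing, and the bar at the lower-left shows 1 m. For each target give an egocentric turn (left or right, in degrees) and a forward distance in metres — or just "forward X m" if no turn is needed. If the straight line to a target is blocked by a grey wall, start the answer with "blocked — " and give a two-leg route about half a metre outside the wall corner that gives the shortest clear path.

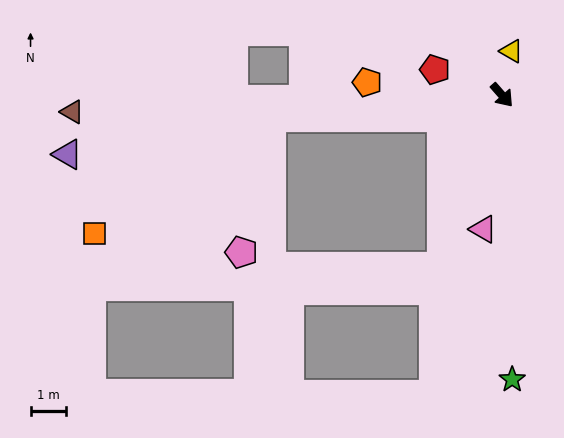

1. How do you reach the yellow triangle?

turn left 127°, forward 1.3 m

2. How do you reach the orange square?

blocked — turn right 126°, forward 6.6 m, then turn left 28°, forward 6.0 m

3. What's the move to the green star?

turn right 39°, forward 8.1 m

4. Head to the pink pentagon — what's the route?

blocked — turn right 126°, forward 6.6 m, then turn left 72°, forward 3.9 m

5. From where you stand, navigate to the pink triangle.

turn right 49°, forward 3.8 m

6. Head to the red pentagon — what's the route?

turn right 152°, forward 2.0 m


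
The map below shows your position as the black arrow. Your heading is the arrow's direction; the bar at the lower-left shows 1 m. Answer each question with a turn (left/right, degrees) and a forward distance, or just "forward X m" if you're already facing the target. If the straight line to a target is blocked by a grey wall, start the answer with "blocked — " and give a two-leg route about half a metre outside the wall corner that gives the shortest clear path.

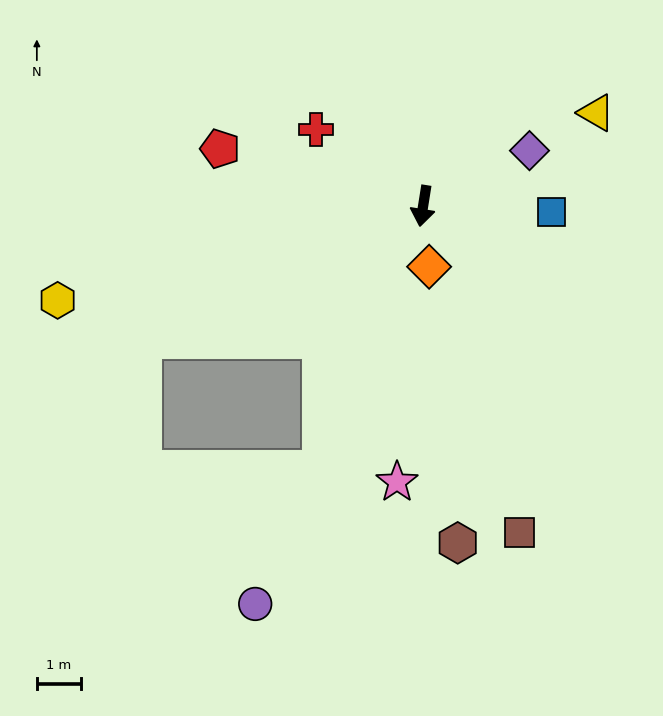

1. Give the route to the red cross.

turn right 117°, forward 3.0 m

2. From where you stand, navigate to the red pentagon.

turn right 97°, forward 4.8 m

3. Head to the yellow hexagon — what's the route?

turn right 67°, forward 8.6 m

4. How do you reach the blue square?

turn left 96°, forward 2.9 m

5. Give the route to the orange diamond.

turn left 15°, forward 1.4 m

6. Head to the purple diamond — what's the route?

turn left 127°, forward 2.7 m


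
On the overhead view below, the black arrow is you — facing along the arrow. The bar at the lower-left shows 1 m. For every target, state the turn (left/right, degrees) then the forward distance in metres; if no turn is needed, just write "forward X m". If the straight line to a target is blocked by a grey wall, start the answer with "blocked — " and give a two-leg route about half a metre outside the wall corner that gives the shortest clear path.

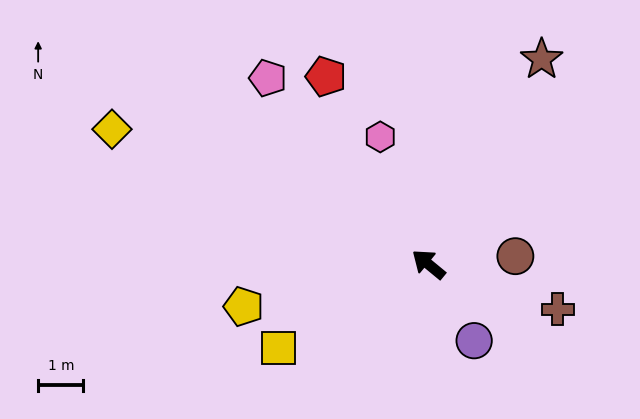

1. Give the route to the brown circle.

turn right 135°, forward 1.9 m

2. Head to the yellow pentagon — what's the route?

turn left 52°, forward 4.2 m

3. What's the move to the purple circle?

turn left 160°, forward 2.0 m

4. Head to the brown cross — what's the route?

turn right 160°, forward 3.0 m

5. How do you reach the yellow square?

turn left 69°, forward 3.8 m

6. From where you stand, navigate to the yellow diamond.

turn left 16°, forward 7.6 m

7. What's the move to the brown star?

turn right 79°, forward 5.2 m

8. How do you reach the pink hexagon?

turn right 30°, forward 3.0 m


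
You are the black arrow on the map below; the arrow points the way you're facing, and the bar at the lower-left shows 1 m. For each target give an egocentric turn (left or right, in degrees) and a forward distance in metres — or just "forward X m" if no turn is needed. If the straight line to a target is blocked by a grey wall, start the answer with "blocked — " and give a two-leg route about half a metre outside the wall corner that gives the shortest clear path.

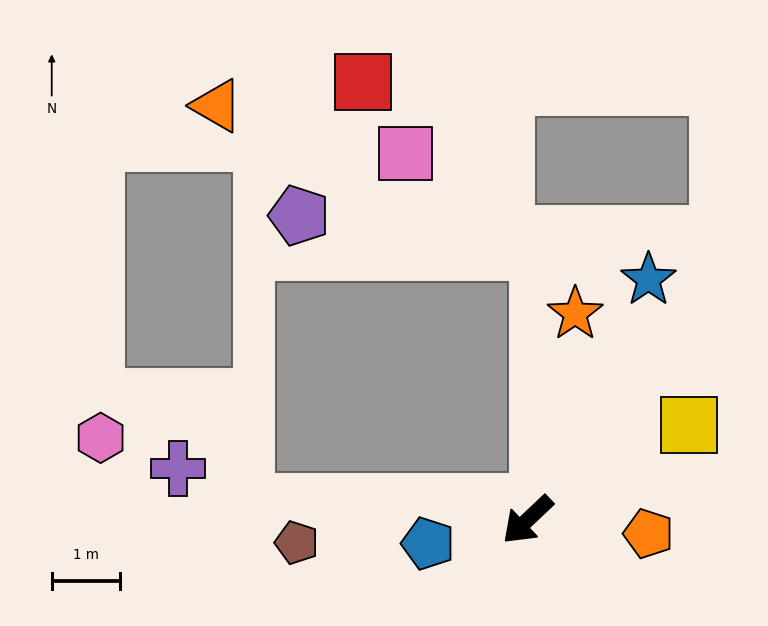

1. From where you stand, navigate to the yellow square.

turn left 167°, forward 2.7 m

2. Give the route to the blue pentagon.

turn right 30°, forward 1.5 m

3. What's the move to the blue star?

turn right 160°, forward 3.9 m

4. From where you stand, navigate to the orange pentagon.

turn left 130°, forward 1.8 m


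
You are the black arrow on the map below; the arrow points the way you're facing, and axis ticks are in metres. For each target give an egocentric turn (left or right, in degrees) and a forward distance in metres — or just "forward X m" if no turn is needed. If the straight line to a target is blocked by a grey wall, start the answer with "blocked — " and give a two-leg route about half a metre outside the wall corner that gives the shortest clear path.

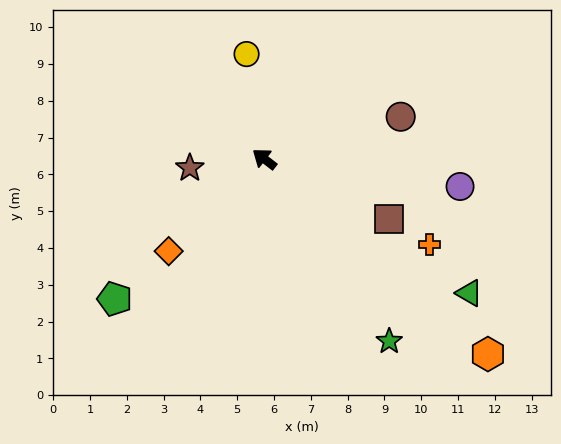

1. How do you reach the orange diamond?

turn left 82°, forward 3.6 m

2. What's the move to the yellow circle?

turn right 43°, forward 2.9 m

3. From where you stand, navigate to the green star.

turn left 162°, forward 6.0 m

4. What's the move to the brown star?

turn left 44°, forward 2.0 m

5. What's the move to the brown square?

turn right 168°, forward 3.7 m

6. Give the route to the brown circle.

turn right 125°, forward 3.9 m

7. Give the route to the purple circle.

turn right 150°, forward 5.4 m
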